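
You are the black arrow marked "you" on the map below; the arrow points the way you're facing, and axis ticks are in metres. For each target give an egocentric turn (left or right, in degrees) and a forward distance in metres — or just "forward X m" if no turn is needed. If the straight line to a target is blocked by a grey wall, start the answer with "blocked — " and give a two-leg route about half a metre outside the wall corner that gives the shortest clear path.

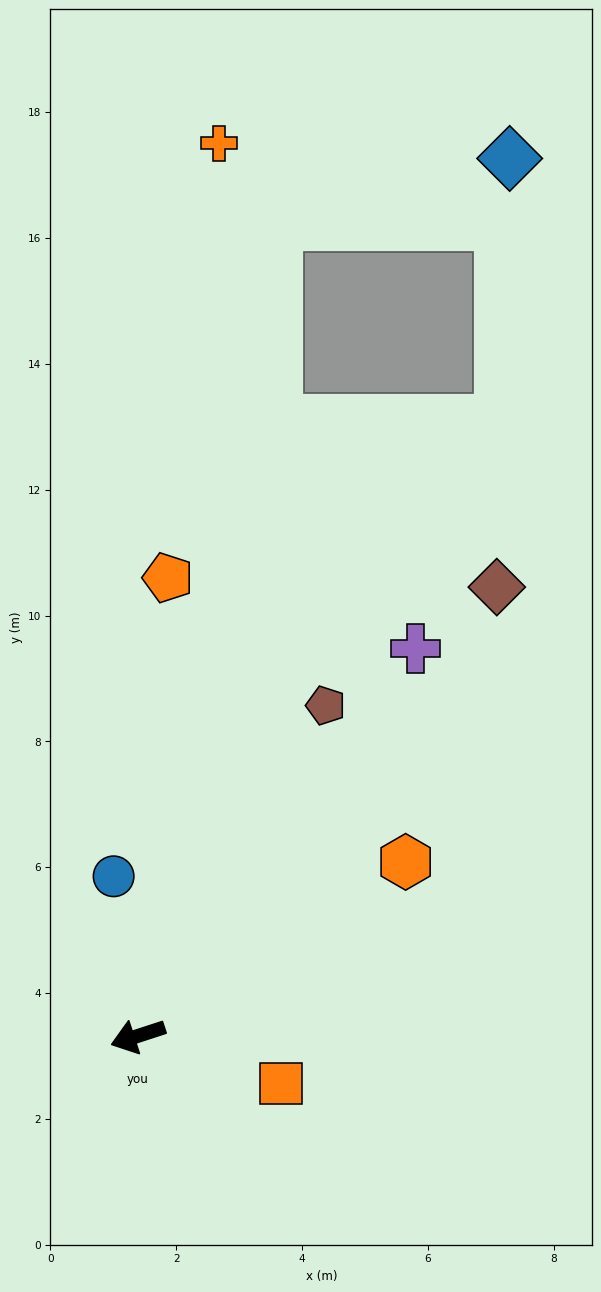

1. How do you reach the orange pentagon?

turn right 112°, forward 7.3 m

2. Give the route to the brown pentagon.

turn right 138°, forward 6.0 m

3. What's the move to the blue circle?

turn right 99°, forward 2.6 m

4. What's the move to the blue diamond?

blocked — turn right 118°, forward 13.1 m, then turn right 65°, forward 3.9 m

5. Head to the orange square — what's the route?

turn left 143°, forward 2.4 m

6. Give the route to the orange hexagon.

turn right 165°, forward 5.1 m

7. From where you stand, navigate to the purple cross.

turn right 144°, forward 7.6 m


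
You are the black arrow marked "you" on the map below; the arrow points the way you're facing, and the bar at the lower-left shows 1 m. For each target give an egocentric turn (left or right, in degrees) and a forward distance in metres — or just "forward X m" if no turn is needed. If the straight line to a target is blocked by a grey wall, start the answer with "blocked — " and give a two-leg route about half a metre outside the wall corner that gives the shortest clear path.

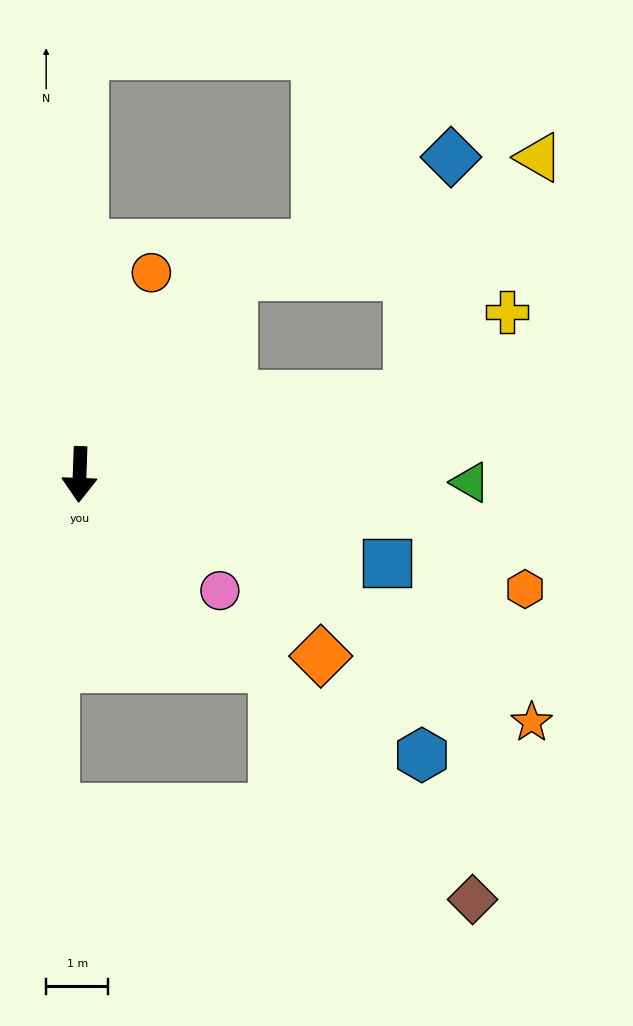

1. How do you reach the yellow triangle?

blocked — turn left 105°, forward 5.5 m, then turn left 49°, forward 4.4 m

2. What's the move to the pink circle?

turn left 52°, forward 2.9 m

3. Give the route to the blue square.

turn left 76°, forward 5.1 m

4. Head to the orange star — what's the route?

turn left 63°, forward 8.3 m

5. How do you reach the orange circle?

turn left 162°, forward 3.4 m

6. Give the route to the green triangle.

turn left 91°, forward 6.3 m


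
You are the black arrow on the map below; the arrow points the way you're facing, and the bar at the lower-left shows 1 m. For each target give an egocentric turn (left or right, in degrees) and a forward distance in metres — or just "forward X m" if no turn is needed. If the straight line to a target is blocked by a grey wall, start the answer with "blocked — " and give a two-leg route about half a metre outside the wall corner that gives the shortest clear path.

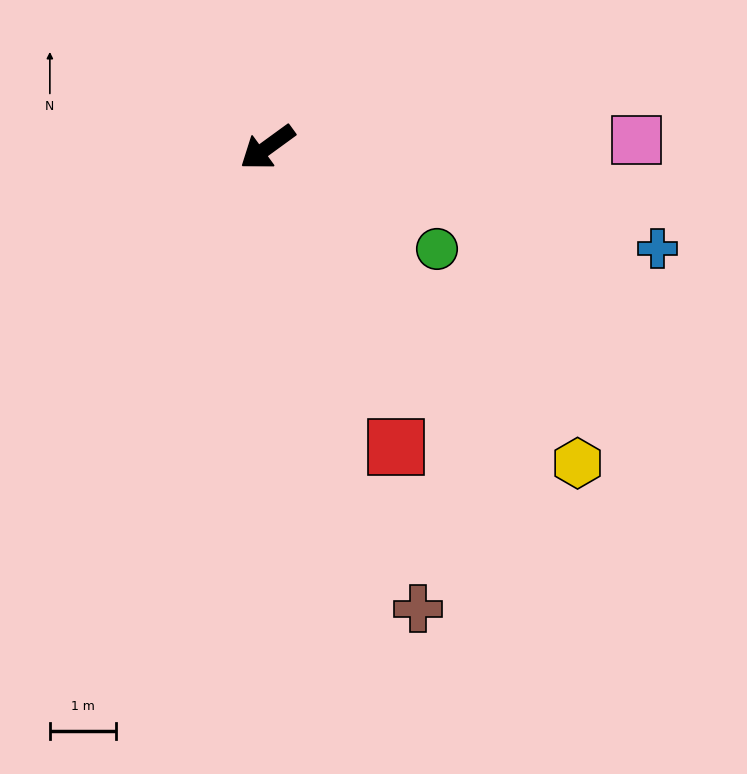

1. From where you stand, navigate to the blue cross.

turn left 129°, forward 6.1 m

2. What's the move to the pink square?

turn left 145°, forward 5.5 m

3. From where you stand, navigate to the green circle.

turn left 113°, forward 3.0 m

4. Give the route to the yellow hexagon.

turn left 98°, forward 6.7 m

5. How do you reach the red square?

turn left 77°, forward 4.9 m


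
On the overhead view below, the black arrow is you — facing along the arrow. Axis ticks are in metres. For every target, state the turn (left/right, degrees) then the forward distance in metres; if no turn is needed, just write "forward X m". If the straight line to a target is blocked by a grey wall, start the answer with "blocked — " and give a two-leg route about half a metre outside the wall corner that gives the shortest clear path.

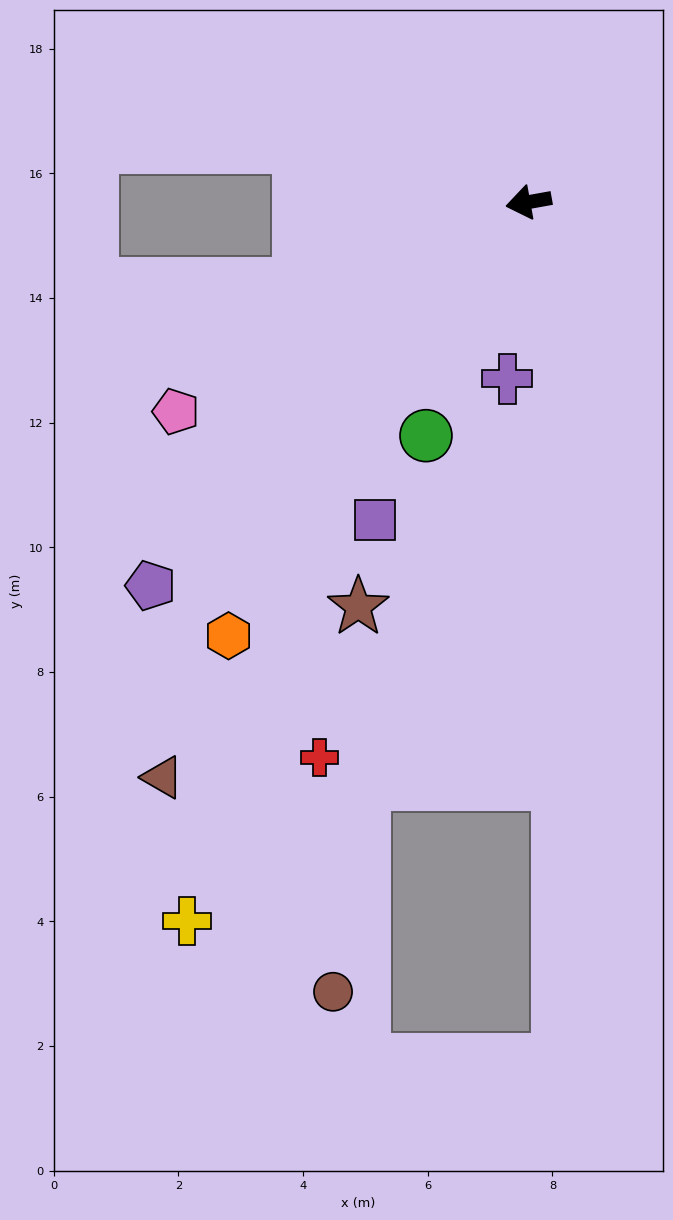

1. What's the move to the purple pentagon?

turn left 35°, forward 8.6 m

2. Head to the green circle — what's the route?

turn left 56°, forward 4.1 m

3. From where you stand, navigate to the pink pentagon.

turn left 21°, forward 6.6 m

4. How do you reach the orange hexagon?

turn left 45°, forward 8.5 m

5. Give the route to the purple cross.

turn left 73°, forward 2.9 m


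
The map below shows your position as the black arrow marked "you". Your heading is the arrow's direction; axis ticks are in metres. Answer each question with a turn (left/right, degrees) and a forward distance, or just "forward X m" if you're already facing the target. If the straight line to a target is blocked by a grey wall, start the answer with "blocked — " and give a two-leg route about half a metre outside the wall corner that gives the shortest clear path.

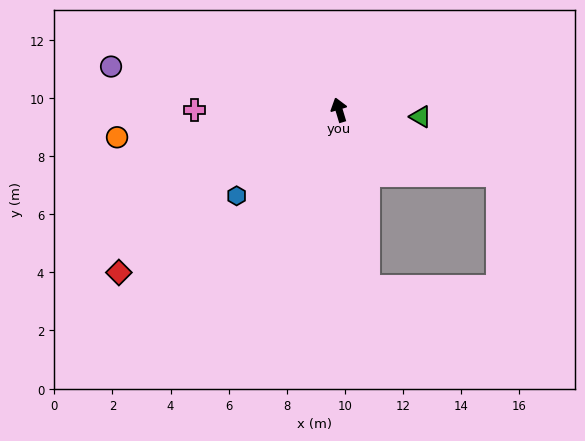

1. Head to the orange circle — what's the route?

turn left 80°, forward 7.7 m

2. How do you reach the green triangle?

turn right 111°, forward 2.8 m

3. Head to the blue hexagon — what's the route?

turn left 113°, forward 4.6 m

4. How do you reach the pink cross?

turn left 73°, forward 5.0 m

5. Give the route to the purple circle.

turn left 63°, forward 8.0 m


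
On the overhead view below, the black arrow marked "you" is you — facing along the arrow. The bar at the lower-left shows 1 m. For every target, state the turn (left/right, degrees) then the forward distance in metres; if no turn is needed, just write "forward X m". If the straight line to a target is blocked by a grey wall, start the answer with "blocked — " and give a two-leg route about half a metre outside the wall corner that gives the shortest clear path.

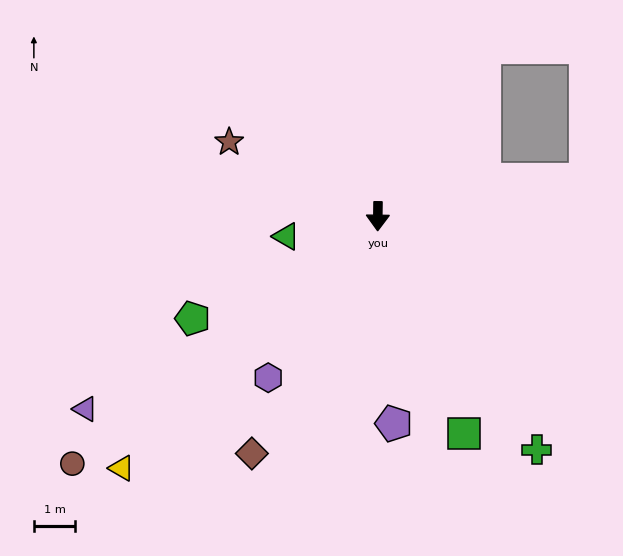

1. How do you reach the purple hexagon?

turn right 33°, forward 4.7 m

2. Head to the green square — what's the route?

turn left 22°, forward 5.7 m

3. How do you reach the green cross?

turn left 35°, forward 6.9 m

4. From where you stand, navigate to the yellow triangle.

turn right 45°, forward 8.7 m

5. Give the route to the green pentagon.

turn right 60°, forward 5.1 m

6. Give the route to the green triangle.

turn right 77°, forward 2.3 m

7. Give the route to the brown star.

turn right 116°, forward 4.0 m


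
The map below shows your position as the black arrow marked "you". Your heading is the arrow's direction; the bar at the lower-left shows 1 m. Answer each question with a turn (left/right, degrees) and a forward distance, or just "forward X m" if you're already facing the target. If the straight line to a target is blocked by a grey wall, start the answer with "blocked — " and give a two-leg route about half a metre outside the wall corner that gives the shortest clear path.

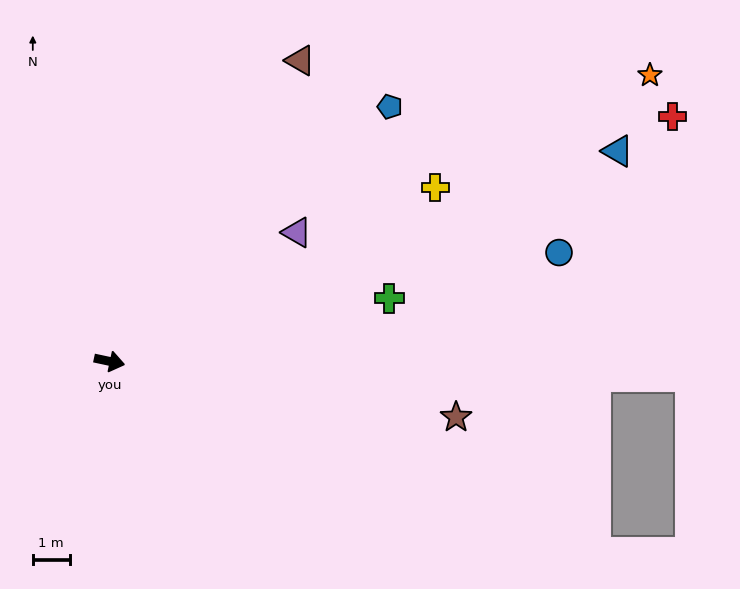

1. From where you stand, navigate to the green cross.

turn left 25°, forward 7.7 m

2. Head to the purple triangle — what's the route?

turn left 47°, forward 6.1 m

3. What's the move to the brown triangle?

turn left 70°, forward 9.6 m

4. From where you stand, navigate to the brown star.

turn left 3°, forward 9.5 m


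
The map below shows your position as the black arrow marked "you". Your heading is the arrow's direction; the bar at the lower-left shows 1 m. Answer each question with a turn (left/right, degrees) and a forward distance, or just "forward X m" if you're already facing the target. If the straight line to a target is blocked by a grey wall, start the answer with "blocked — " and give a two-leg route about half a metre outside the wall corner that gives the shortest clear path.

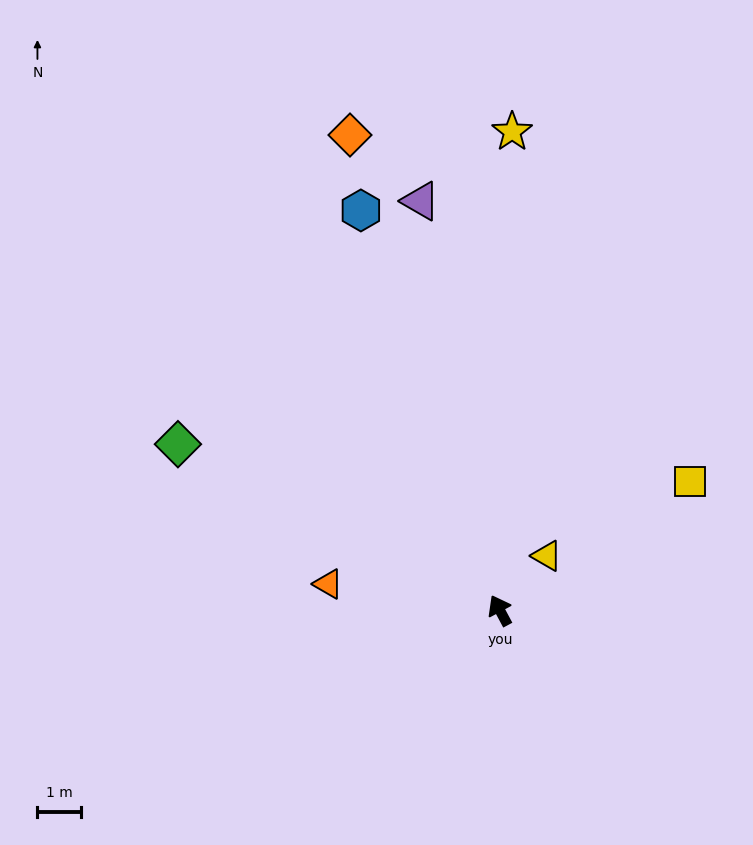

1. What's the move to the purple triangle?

turn right 17°, forward 9.5 m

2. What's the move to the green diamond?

turn left 35°, forward 8.3 m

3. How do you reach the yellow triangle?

turn right 69°, forward 1.6 m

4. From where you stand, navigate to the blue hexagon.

turn right 9°, forward 9.7 m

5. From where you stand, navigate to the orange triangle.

turn left 53°, forward 4.0 m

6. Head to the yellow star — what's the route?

turn right 30°, forward 10.9 m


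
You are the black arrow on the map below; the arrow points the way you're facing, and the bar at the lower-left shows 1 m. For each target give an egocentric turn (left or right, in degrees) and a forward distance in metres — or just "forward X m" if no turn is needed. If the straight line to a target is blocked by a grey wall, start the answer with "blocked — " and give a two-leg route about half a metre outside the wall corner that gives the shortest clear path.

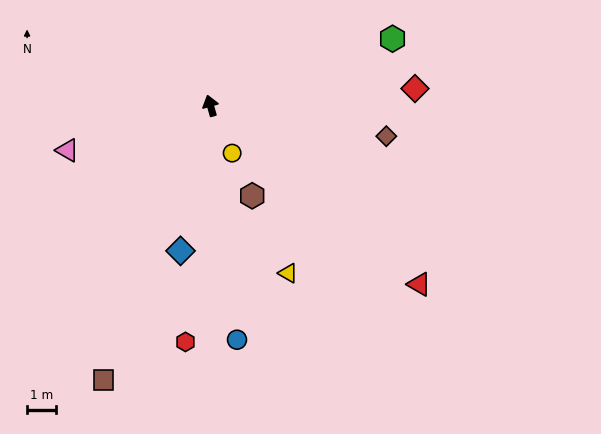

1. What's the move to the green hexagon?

turn right 86°, forward 6.7 m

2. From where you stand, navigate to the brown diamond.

turn right 116°, forward 6.1 m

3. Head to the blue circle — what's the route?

turn left 171°, forward 8.1 m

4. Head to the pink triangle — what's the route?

turn left 91°, forward 5.1 m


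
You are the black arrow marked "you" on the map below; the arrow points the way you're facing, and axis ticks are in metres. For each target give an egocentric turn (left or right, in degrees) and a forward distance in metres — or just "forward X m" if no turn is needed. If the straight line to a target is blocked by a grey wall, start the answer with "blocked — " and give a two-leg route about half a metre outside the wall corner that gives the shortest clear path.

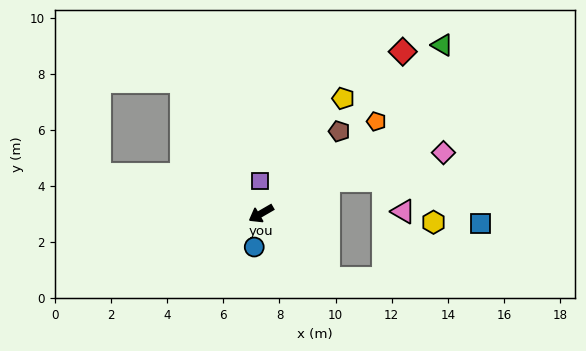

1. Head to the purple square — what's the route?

turn right 118°, forward 1.2 m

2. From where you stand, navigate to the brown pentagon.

turn right 164°, forward 4.0 m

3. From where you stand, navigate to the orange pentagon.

turn right 171°, forward 5.3 m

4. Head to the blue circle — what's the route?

turn left 48°, forward 1.2 m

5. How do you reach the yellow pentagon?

turn right 156°, forward 5.0 m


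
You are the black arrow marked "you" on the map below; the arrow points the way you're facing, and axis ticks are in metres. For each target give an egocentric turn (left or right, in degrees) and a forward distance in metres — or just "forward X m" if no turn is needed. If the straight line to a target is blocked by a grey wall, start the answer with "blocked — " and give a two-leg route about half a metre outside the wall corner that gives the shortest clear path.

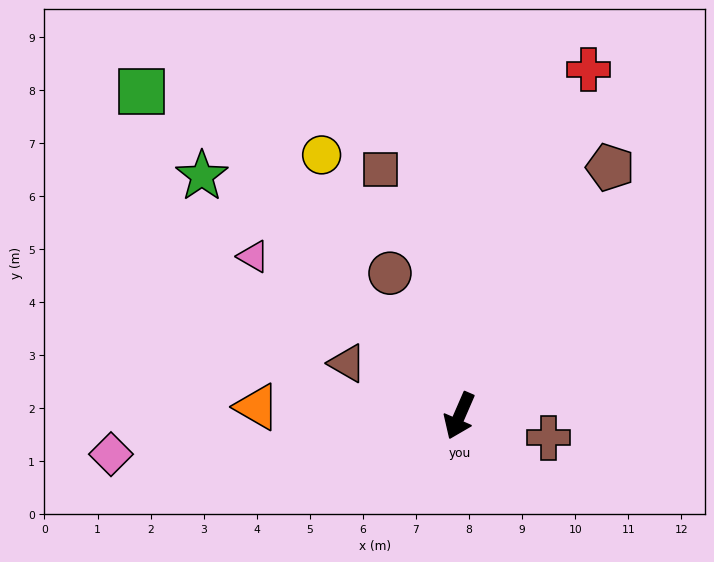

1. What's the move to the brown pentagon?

turn left 172°, forward 5.5 m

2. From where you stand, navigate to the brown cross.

turn left 100°, forward 1.7 m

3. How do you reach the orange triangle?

turn right 69°, forward 3.8 m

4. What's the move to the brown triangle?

turn right 92°, forward 2.3 m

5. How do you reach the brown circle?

turn right 131°, forward 3.0 m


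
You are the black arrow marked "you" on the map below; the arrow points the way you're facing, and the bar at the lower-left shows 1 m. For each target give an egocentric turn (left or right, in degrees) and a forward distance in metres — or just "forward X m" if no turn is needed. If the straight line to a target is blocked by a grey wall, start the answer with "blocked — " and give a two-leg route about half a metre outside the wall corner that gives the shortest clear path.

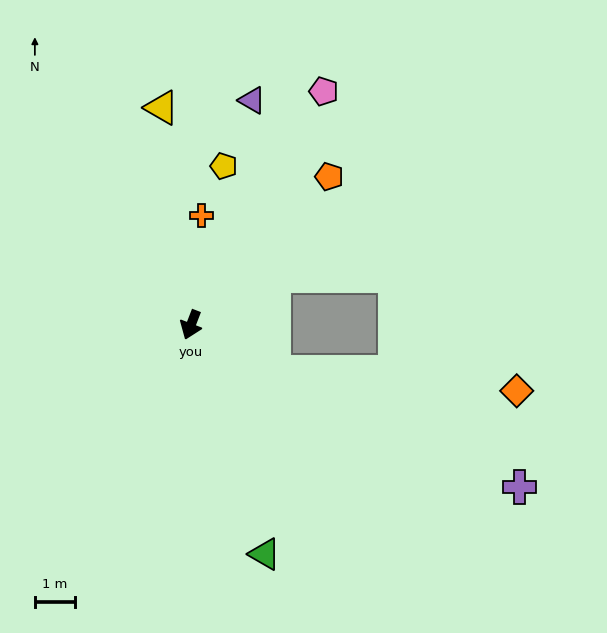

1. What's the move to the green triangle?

turn left 39°, forward 5.9 m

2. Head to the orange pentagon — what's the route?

turn left 158°, forward 5.0 m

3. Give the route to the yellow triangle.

turn right 151°, forward 5.4 m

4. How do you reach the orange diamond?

blocked — turn left 81°, forward 2.3 m, then turn left 26°, forward 6.0 m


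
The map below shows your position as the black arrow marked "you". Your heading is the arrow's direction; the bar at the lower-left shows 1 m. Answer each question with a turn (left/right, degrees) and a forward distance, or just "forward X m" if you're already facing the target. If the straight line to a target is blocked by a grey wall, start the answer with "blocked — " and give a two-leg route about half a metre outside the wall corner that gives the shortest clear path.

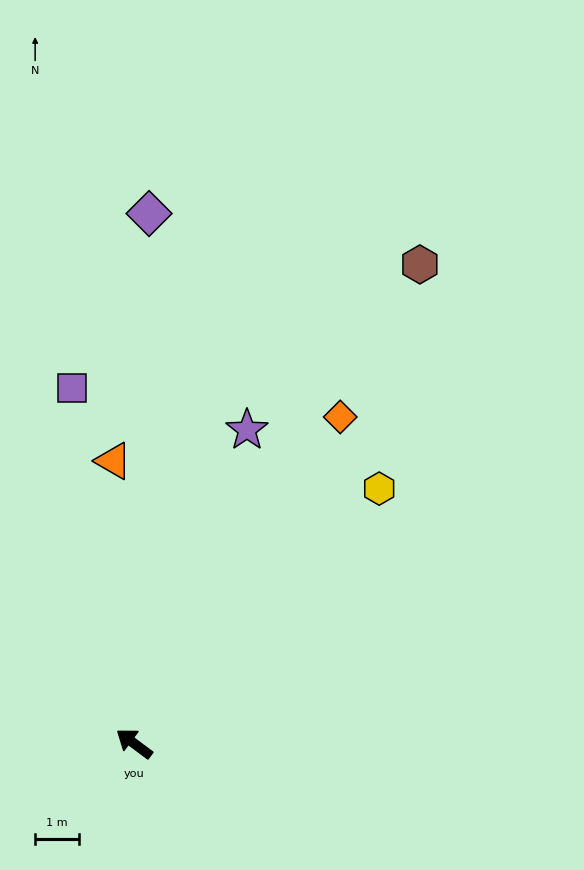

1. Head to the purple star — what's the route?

turn right 73°, forward 7.7 m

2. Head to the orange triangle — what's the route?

turn right 49°, forward 6.5 m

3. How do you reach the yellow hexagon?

turn right 97°, forward 8.1 m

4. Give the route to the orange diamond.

turn right 86°, forward 8.9 m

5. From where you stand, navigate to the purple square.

turn right 43°, forward 8.3 m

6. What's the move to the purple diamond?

turn right 55°, forward 12.2 m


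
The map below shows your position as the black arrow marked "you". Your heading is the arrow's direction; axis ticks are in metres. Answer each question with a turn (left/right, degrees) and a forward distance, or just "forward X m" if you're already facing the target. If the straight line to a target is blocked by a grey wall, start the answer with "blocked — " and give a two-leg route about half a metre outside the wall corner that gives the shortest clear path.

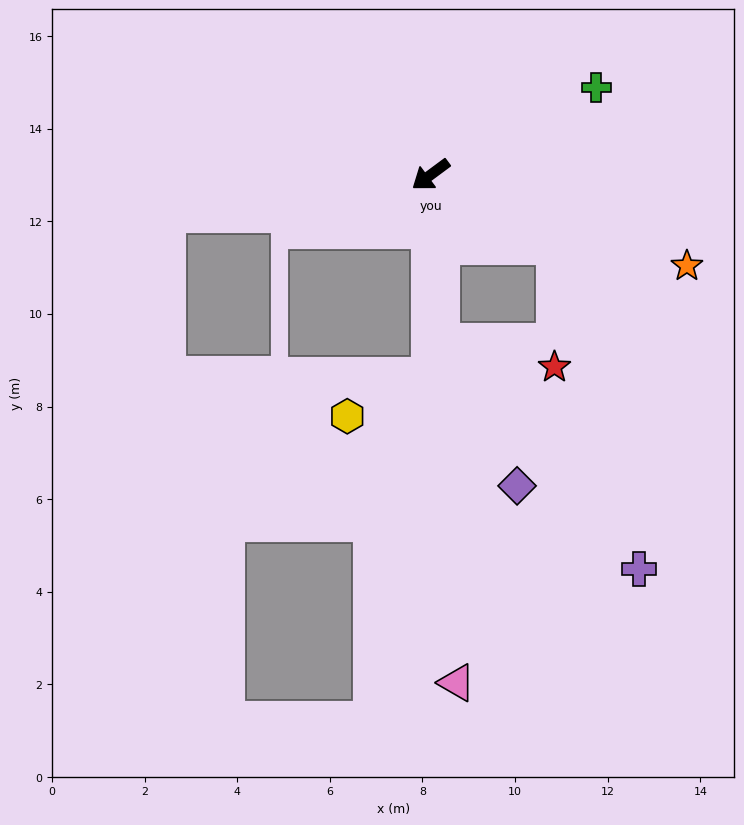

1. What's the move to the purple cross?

blocked — turn left 57°, forward 3.6 m, then turn left 38°, forward 6.5 m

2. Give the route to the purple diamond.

blocked — turn left 57°, forward 3.6 m, then turn left 25°, forward 3.5 m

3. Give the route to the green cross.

turn left 171°, forward 4.0 m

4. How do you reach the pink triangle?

turn left 56°, forward 11.0 m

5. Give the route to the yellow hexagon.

blocked — turn left 53°, forward 4.4 m, then turn right 65°, forward 2.0 m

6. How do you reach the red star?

blocked — turn left 114°, forward 3.1 m, then turn right 61°, forward 2.6 m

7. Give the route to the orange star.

turn left 124°, forward 5.9 m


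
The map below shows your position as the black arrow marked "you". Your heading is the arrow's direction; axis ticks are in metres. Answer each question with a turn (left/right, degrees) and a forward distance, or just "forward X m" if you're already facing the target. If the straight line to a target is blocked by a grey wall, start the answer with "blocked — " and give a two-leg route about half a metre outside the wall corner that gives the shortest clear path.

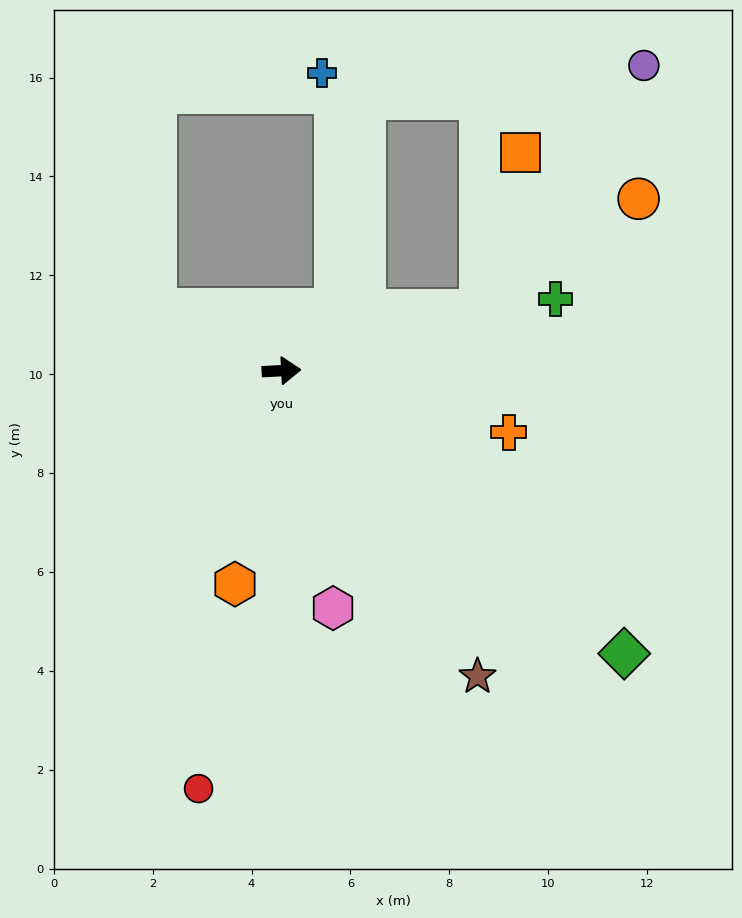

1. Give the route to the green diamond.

turn right 42°, forward 9.0 m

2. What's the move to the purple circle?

blocked — turn left 14°, forward 4.2 m, then turn left 39°, forward 5.9 m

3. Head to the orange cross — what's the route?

turn right 18°, forward 4.8 m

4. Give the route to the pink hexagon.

turn right 81°, forward 4.9 m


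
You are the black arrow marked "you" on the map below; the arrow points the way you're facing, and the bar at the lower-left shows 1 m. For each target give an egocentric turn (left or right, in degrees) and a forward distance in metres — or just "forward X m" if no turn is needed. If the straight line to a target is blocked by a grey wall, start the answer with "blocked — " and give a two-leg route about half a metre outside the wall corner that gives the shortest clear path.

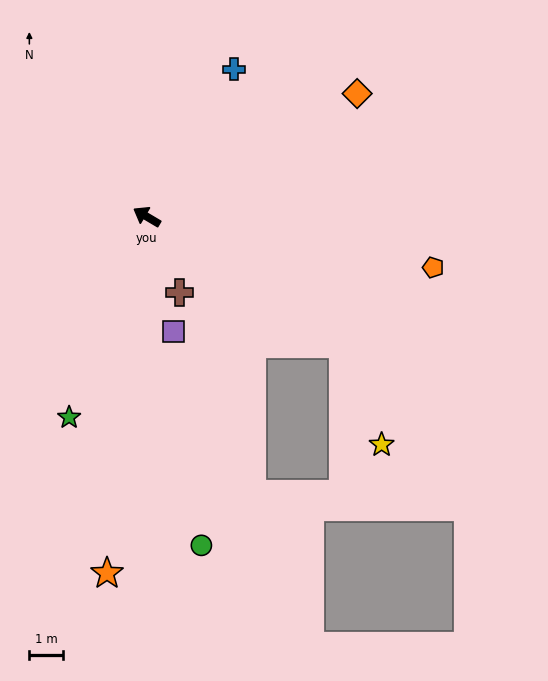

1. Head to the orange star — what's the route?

turn left 114°, forward 10.8 m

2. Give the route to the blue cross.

turn right 90°, forward 5.2 m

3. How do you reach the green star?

turn left 100°, forward 6.5 m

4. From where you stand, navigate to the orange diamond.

turn right 119°, forward 7.3 m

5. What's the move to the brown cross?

turn left 144°, forward 2.5 m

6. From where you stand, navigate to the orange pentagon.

turn right 159°, forward 8.7 m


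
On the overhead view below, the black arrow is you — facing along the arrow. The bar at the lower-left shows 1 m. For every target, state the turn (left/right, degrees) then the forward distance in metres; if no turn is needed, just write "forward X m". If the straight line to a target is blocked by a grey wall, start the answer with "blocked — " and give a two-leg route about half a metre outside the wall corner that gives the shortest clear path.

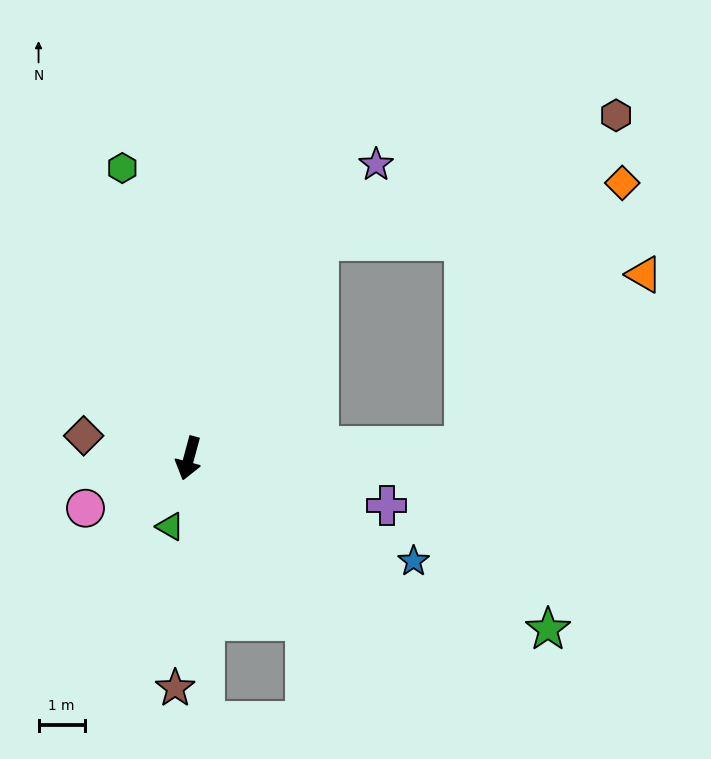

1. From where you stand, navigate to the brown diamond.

turn right 87°, forward 2.3 m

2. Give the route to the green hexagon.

turn right 152°, forward 6.5 m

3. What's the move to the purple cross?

turn left 92°, forward 4.4 m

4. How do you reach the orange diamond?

blocked — turn left 164°, forward 5.5 m, then turn right 48°, forward 6.7 m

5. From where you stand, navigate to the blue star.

turn left 81°, forward 5.4 m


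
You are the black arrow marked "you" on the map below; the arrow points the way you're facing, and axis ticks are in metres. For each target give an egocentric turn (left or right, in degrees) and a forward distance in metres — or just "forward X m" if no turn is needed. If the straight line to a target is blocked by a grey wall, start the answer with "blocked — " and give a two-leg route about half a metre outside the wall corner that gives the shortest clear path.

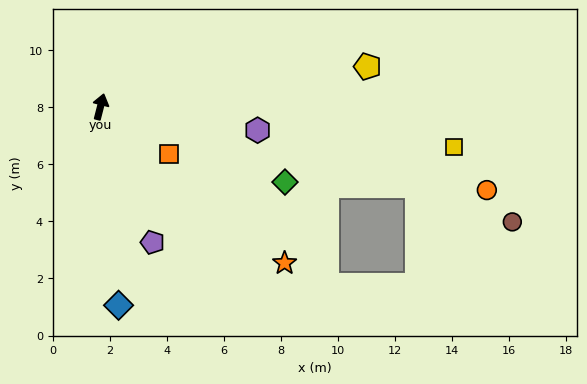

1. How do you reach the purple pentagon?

turn right 145°, forward 5.1 m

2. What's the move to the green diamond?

turn right 98°, forward 7.0 m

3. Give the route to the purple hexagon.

turn right 84°, forward 5.6 m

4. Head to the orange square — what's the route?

turn right 110°, forward 2.9 m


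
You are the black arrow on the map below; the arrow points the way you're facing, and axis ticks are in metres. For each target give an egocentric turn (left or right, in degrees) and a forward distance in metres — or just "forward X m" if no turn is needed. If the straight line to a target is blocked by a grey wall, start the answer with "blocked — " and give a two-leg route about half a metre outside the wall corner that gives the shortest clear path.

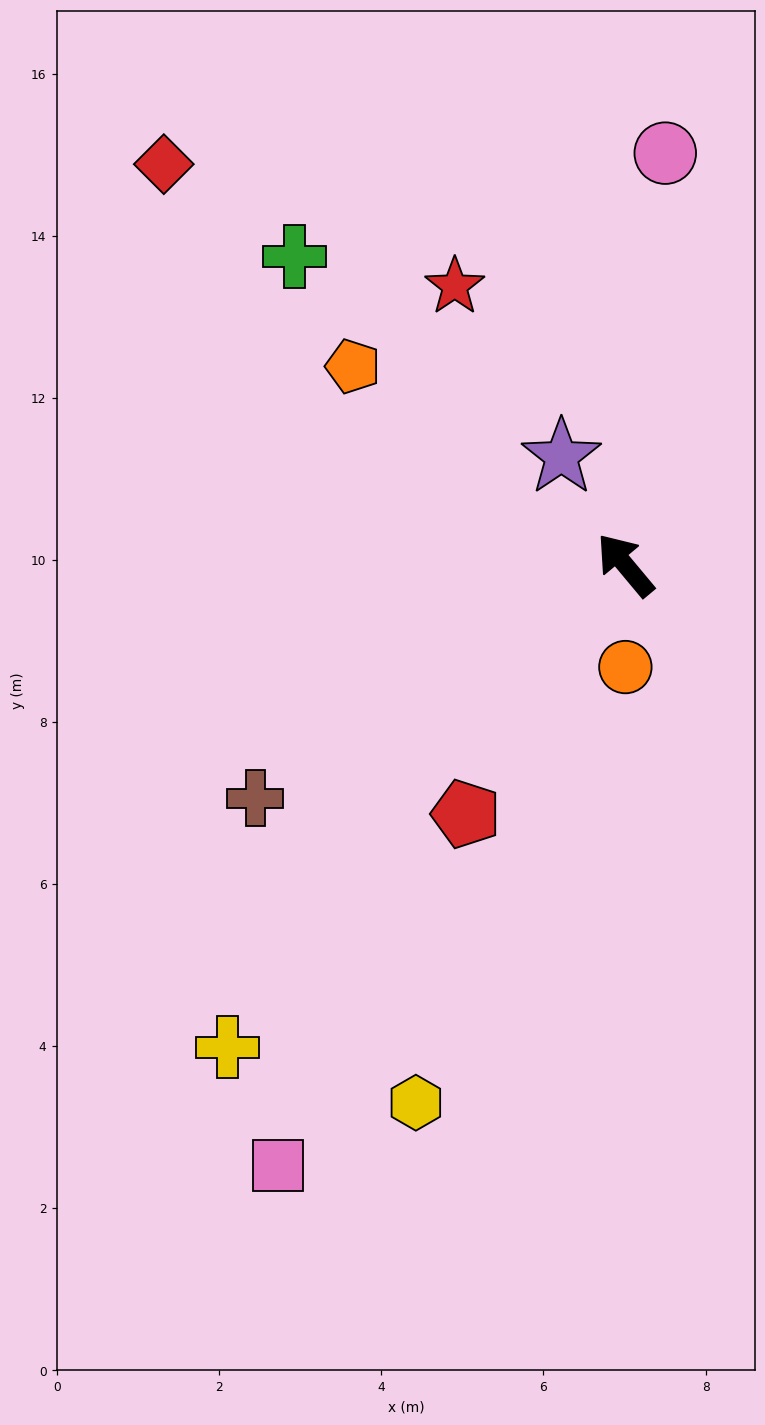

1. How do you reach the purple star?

turn right 9°, forward 1.6 m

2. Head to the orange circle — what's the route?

turn left 140°, forward 1.3 m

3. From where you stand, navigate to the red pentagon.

turn left 108°, forward 3.6 m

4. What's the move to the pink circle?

turn right 45°, forward 5.1 m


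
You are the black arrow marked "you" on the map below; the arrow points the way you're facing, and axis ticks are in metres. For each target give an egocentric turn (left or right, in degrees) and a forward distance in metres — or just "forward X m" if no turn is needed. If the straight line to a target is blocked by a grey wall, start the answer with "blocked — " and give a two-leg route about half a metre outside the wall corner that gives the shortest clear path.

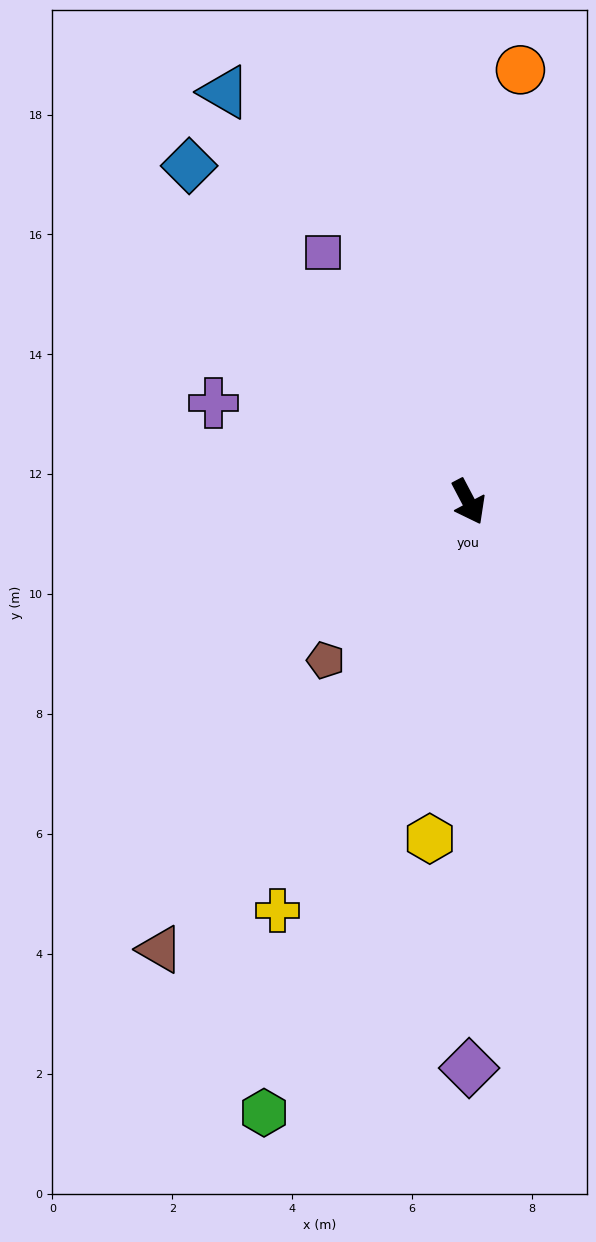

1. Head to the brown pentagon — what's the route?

turn right 70°, forward 3.6 m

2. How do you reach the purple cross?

turn right 139°, forward 4.6 m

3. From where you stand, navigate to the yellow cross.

turn right 53°, forward 7.5 m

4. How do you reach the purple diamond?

turn right 28°, forward 9.4 m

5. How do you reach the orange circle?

turn left 145°, forward 7.3 m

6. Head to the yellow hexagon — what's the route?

turn right 34°, forward 5.7 m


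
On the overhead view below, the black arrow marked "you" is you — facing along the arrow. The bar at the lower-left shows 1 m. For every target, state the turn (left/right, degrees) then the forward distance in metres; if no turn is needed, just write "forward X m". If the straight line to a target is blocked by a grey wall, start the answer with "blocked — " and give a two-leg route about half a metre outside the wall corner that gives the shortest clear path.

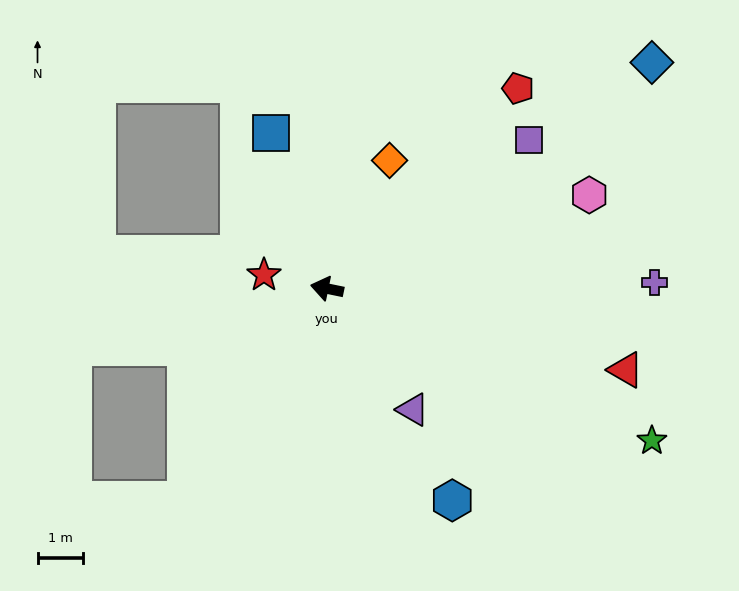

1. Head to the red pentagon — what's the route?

turn right 122°, forward 6.1 m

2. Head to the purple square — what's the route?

turn right 132°, forward 5.5 m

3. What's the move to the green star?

turn left 167°, forward 7.9 m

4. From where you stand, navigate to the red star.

forward 1.4 m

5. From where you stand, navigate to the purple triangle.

turn left 137°, forward 3.3 m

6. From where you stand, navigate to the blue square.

turn right 58°, forward 3.6 m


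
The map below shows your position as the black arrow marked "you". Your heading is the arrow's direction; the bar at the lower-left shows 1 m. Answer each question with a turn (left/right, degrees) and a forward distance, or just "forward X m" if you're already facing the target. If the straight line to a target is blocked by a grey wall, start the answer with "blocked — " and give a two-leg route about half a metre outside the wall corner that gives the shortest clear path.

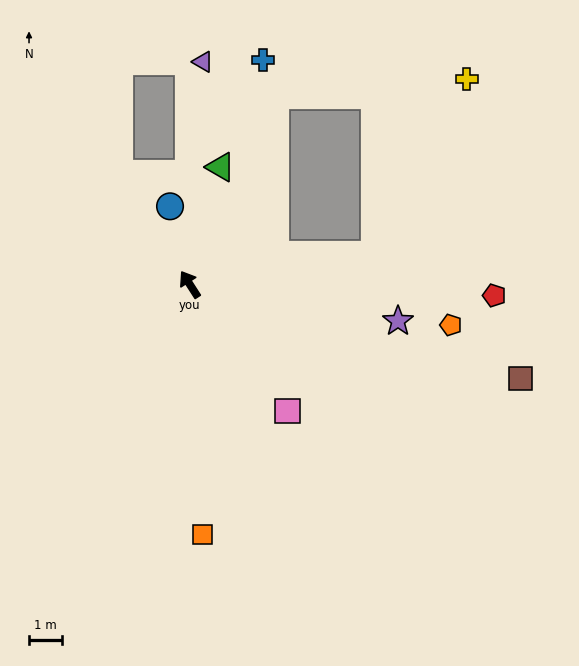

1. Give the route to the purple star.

turn right 133°, forward 6.5 m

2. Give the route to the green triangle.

turn right 47°, forward 3.7 m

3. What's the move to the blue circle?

turn right 18°, forward 2.5 m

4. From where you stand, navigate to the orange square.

turn left 150°, forward 7.7 m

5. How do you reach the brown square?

turn right 139°, forward 10.5 m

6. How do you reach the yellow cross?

blocked — turn right 114°, forward 5.7 m, then turn left 54°, forward 6.1 m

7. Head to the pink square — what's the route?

turn right 175°, forward 4.9 m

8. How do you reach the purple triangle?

turn right 36°, forward 6.8 m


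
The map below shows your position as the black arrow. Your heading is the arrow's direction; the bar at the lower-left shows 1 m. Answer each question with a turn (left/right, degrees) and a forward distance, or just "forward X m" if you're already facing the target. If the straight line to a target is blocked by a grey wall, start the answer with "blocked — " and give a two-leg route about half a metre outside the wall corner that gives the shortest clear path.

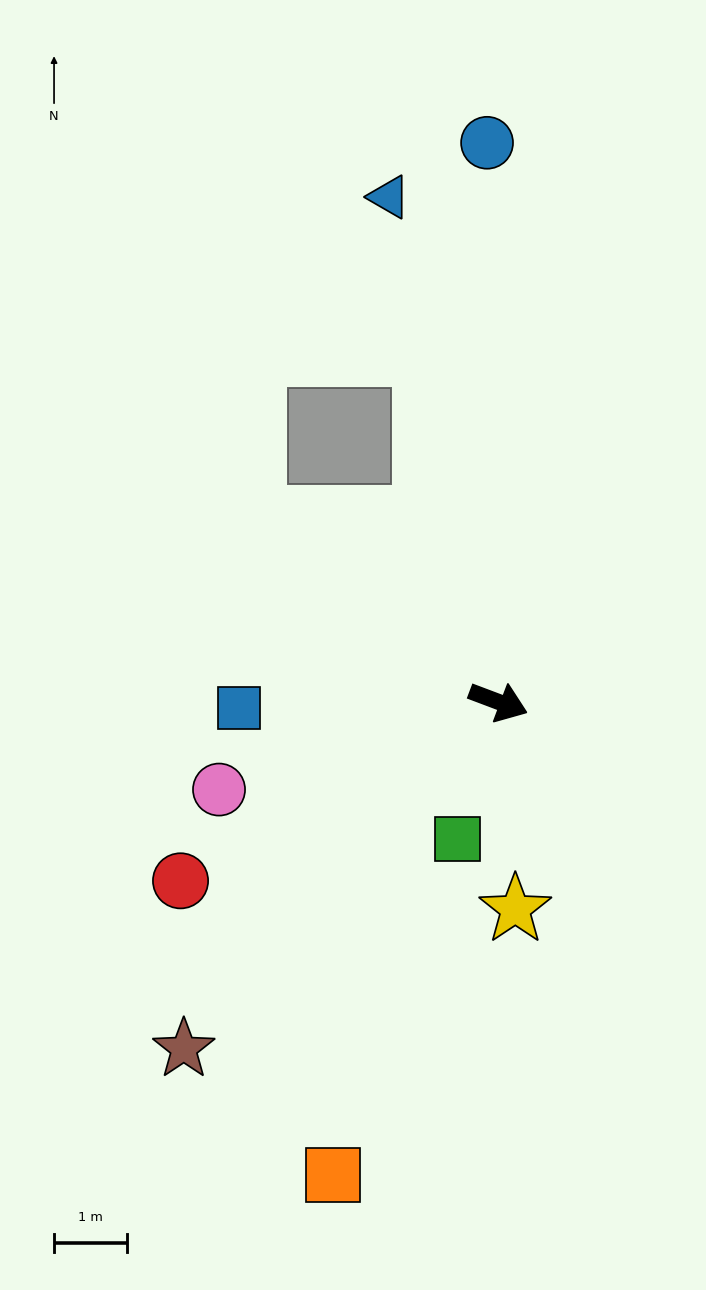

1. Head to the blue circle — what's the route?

turn left 112°, forward 7.7 m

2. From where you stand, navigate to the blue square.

turn right 158°, forward 3.6 m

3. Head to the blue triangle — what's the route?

turn left 123°, forward 7.1 m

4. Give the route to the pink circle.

turn right 142°, forward 4.0 m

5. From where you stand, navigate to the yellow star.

turn right 65°, forward 2.9 m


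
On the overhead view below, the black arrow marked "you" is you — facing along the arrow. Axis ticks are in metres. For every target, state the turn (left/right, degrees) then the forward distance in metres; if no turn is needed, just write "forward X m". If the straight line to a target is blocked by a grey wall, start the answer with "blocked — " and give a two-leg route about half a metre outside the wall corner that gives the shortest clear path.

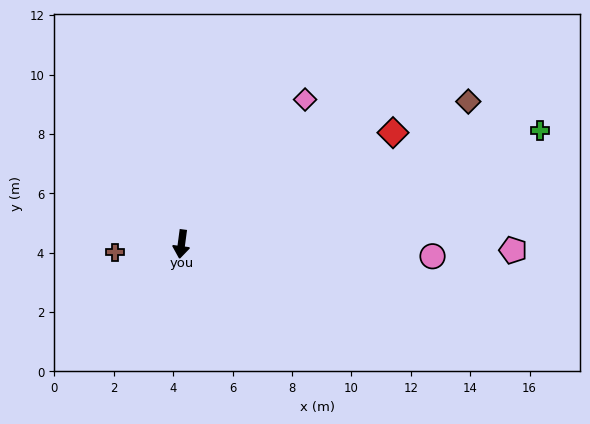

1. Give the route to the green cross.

turn left 115°, forward 12.7 m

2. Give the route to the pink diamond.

turn left 147°, forward 6.4 m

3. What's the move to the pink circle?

turn left 95°, forward 8.5 m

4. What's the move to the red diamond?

turn left 125°, forward 8.1 m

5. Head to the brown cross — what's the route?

turn right 75°, forward 2.3 m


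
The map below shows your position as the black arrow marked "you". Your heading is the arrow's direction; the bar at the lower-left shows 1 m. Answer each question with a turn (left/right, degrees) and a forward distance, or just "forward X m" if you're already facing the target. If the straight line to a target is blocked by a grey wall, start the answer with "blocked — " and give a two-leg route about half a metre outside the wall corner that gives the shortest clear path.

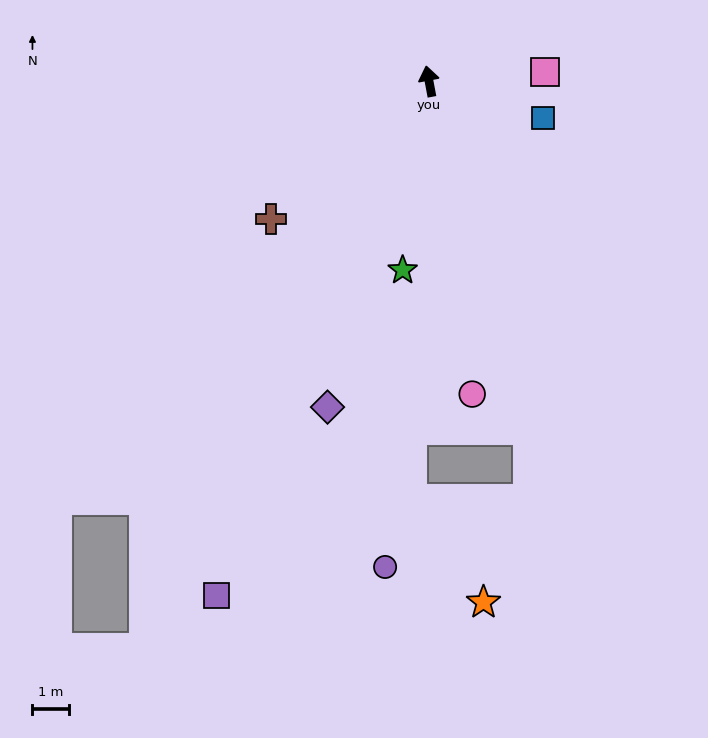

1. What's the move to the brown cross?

turn left 120°, forward 5.7 m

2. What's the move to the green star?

turn left 161°, forward 5.2 m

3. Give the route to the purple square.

turn left 147°, forward 15.2 m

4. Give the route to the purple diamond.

turn left 152°, forward 9.3 m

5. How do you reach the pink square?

turn right 96°, forward 3.2 m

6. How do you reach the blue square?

turn right 119°, forward 3.3 m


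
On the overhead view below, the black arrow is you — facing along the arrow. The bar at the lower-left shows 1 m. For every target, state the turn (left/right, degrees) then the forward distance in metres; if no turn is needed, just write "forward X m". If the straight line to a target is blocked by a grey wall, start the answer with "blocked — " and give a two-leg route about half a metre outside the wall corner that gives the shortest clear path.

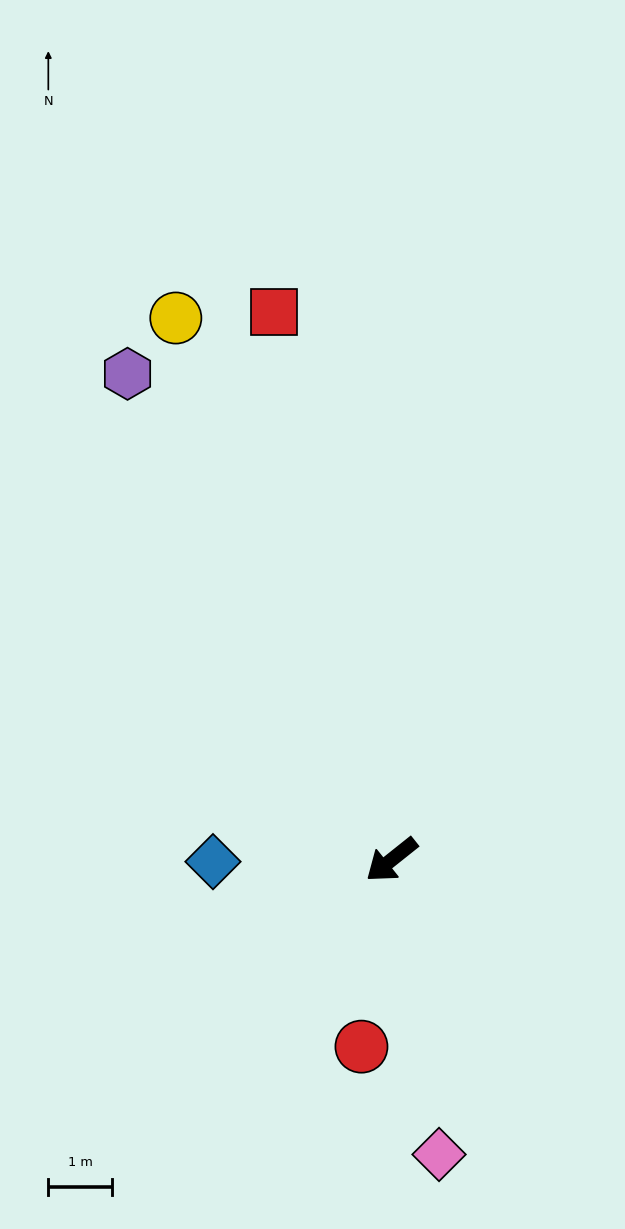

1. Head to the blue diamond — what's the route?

turn right 38°, forward 2.8 m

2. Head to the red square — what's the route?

turn right 116°, forward 8.8 m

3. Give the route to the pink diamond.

turn left 61°, forward 4.7 m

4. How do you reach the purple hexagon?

turn right 100°, forward 8.7 m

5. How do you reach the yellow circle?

turn right 107°, forward 9.2 m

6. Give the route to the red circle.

turn left 42°, forward 3.0 m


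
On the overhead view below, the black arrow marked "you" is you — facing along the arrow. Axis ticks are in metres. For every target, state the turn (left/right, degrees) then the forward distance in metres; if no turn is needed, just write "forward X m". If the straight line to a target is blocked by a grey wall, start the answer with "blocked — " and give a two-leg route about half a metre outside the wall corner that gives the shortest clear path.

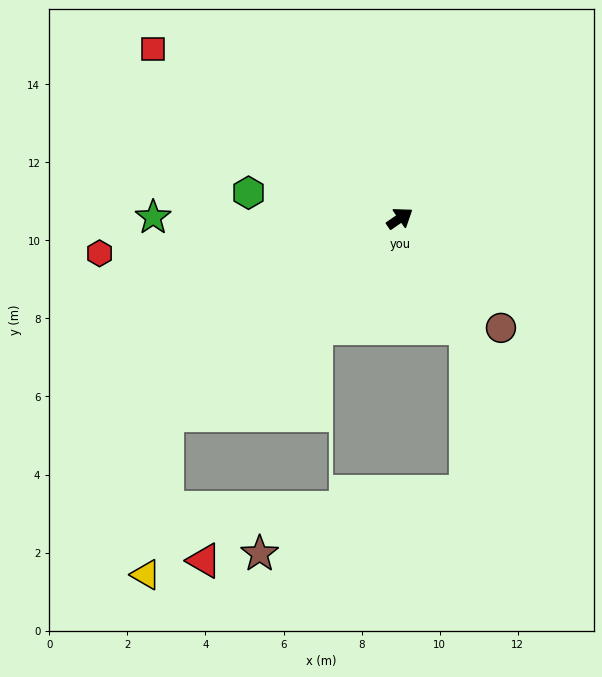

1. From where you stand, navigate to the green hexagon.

turn left 136°, forward 3.9 m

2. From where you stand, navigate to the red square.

turn left 111°, forward 7.7 m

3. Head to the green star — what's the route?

turn left 145°, forward 6.3 m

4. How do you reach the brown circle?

turn right 82°, forward 3.8 m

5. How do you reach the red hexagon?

turn left 152°, forward 7.7 m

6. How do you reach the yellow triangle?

blocked — turn right 174°, forward 7.8 m, then turn left 41°, forward 4.1 m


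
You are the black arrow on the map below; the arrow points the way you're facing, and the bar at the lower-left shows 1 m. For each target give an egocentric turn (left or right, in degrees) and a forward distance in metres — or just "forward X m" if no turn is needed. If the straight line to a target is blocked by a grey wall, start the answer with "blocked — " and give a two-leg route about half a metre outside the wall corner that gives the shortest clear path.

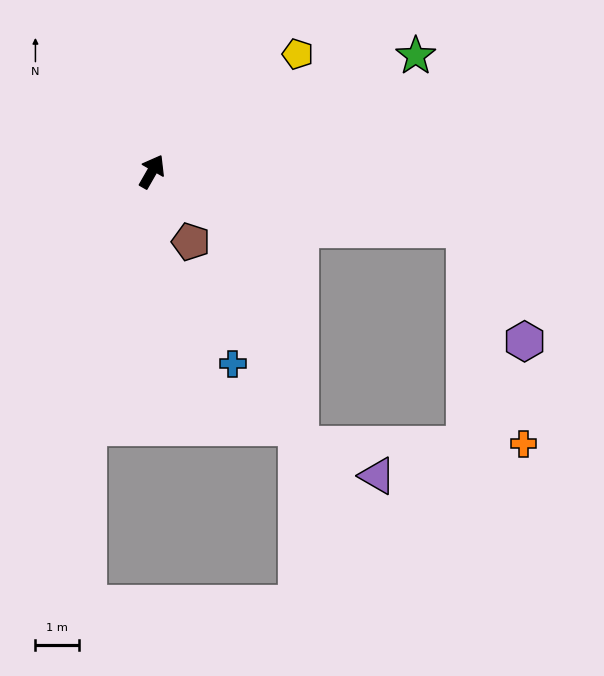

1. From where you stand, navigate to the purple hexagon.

blocked — turn right 71°, forward 7.3 m, then turn right 51°, forward 2.9 m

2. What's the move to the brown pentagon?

turn right 121°, forward 1.8 m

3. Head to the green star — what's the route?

turn right 37°, forward 6.6 m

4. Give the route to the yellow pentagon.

turn right 21°, forward 4.3 m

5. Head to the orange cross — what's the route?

blocked — turn right 71°, forward 7.3 m, then turn right 64°, forward 5.1 m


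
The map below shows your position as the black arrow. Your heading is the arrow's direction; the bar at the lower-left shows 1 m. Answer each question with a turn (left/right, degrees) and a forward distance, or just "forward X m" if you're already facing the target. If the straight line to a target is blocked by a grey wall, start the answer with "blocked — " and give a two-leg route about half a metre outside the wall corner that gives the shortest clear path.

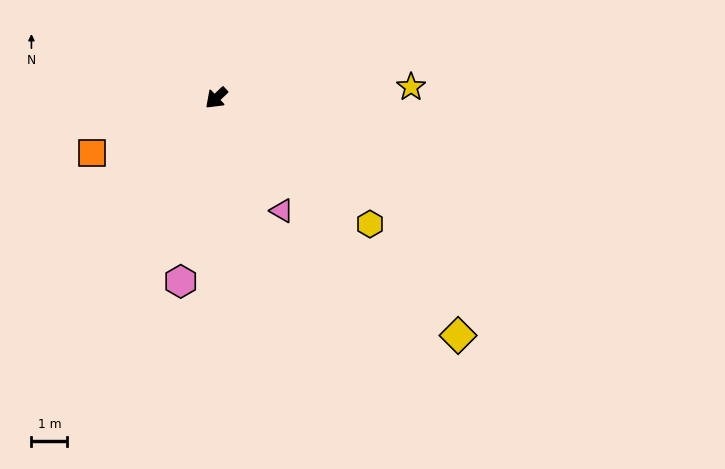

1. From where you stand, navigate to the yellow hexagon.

turn left 97°, forward 5.5 m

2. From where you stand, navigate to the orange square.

turn right 20°, forward 3.8 m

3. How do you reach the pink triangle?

turn left 77°, forward 3.6 m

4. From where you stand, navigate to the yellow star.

turn left 140°, forward 5.4 m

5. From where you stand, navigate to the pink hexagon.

turn left 36°, forward 5.2 m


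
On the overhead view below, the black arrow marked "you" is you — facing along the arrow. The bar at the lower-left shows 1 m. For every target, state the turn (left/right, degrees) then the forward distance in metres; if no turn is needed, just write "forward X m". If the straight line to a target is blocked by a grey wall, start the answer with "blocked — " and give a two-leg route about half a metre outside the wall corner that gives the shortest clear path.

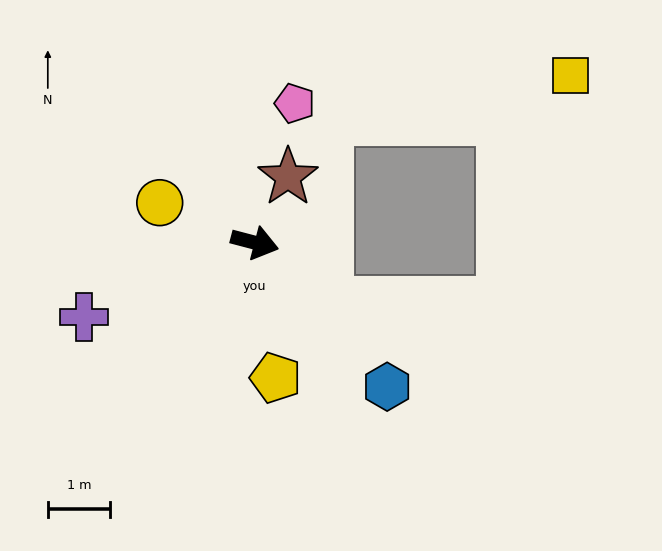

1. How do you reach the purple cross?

turn right 142°, forward 3.0 m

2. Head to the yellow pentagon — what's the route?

turn right 67°, forward 2.2 m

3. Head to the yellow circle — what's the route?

turn left 172°, forward 1.6 m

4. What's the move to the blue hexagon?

turn right 33°, forward 3.1 m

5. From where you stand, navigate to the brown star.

turn left 78°, forward 1.2 m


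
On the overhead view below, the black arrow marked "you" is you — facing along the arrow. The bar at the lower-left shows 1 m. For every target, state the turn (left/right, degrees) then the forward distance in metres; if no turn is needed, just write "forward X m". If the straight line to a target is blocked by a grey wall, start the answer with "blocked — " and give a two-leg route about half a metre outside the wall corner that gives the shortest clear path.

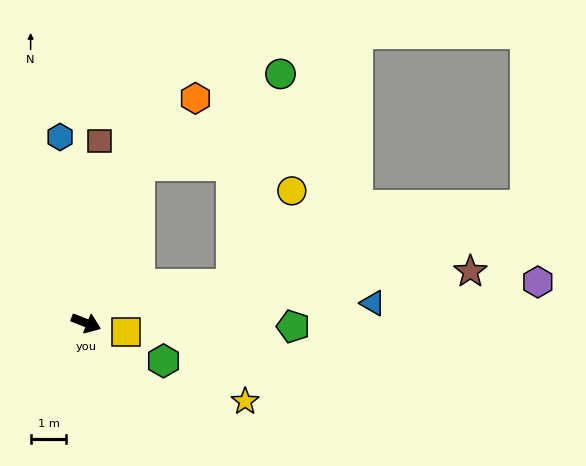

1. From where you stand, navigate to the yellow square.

turn left 9°, forward 1.1 m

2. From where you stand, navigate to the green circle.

blocked — turn left 93°, forward 4.6 m, then turn right 38°, forward 4.7 m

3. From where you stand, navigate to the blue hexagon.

turn left 120°, forward 5.2 m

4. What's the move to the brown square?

turn left 107°, forward 5.1 m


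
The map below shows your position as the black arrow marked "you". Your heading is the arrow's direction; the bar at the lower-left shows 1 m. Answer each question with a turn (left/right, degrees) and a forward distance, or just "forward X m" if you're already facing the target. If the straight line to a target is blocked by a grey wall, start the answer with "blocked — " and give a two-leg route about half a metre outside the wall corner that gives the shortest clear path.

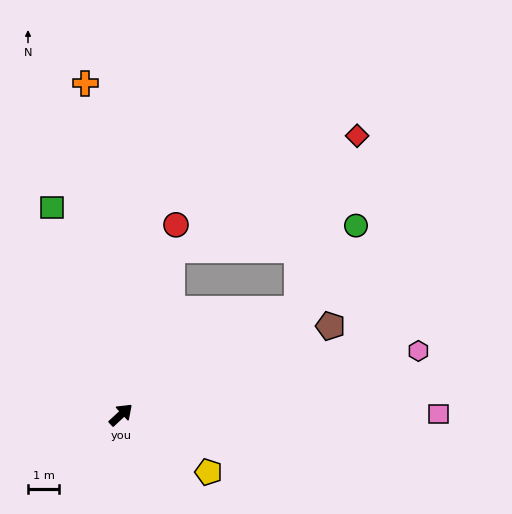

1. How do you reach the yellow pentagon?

turn right 76°, forward 3.3 m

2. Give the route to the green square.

turn left 66°, forward 6.9 m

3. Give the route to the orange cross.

turn left 53°, forward 10.6 m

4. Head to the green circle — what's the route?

blocked — turn right 12°, forward 6.5 m, then turn left 24°, forward 3.3 m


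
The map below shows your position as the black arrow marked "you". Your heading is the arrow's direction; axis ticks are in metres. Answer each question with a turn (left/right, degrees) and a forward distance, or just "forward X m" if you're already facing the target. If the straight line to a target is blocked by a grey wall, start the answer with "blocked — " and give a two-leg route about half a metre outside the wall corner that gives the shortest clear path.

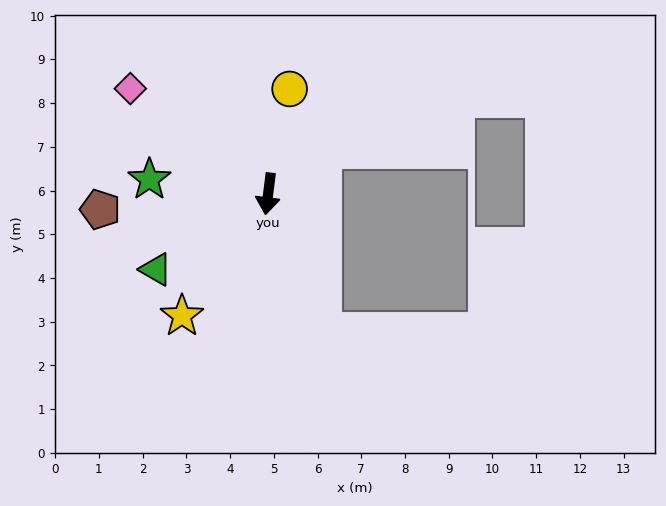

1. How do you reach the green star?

turn right 90°, forward 2.7 m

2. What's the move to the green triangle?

turn right 49°, forward 3.1 m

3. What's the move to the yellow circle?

turn left 176°, forward 2.4 m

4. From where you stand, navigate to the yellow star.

turn right 28°, forward 3.4 m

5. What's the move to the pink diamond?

turn right 120°, forward 4.0 m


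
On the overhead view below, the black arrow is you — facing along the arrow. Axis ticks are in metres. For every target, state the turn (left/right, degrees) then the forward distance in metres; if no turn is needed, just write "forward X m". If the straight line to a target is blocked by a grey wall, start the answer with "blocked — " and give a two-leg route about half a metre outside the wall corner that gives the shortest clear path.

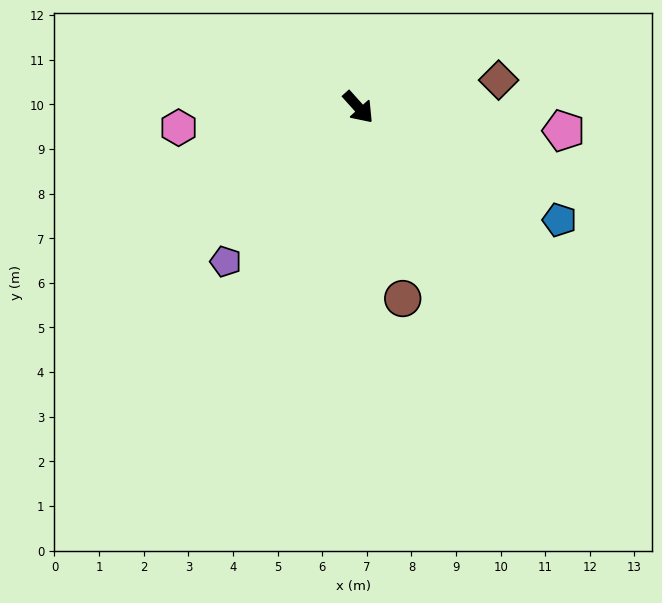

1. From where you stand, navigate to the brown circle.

turn right 29°, forward 4.4 m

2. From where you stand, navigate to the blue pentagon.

turn left 19°, forward 5.2 m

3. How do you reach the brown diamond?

turn left 59°, forward 3.2 m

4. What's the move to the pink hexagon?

turn right 125°, forward 4.1 m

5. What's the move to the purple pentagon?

turn right 83°, forward 4.6 m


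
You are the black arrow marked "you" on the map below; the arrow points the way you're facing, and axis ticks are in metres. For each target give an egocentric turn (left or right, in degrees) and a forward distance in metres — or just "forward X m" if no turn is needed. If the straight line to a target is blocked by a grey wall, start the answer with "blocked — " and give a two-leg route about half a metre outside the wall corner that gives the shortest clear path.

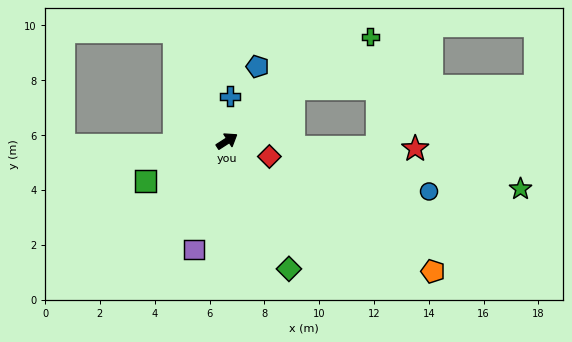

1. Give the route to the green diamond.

turn right 97°, forward 5.2 m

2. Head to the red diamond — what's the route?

turn right 53°, forward 1.6 m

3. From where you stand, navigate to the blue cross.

turn left 53°, forward 1.6 m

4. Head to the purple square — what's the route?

turn right 140°, forward 4.1 m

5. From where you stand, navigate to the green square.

turn left 173°, forward 3.3 m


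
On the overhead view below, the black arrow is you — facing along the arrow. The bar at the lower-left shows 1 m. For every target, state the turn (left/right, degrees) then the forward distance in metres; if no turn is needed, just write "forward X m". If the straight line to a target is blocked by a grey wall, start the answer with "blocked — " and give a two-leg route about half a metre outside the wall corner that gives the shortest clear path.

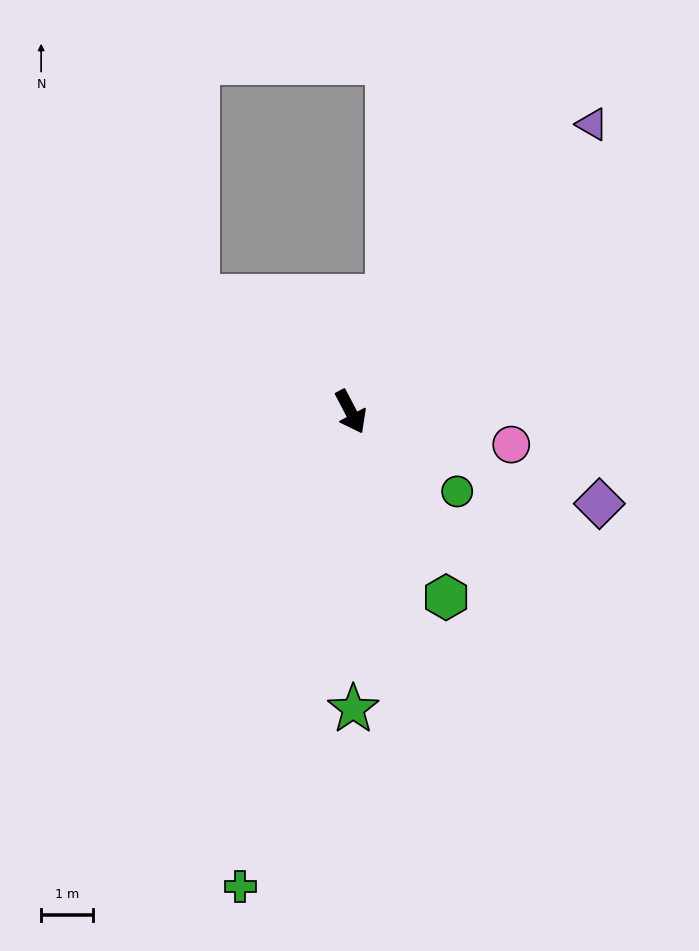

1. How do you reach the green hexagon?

forward 4.0 m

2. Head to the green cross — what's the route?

turn right 41°, forward 9.4 m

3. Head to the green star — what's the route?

turn right 27°, forward 5.8 m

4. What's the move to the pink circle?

turn left 51°, forward 3.2 m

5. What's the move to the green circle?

turn left 26°, forward 2.6 m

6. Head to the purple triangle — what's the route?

turn left 112°, forward 7.3 m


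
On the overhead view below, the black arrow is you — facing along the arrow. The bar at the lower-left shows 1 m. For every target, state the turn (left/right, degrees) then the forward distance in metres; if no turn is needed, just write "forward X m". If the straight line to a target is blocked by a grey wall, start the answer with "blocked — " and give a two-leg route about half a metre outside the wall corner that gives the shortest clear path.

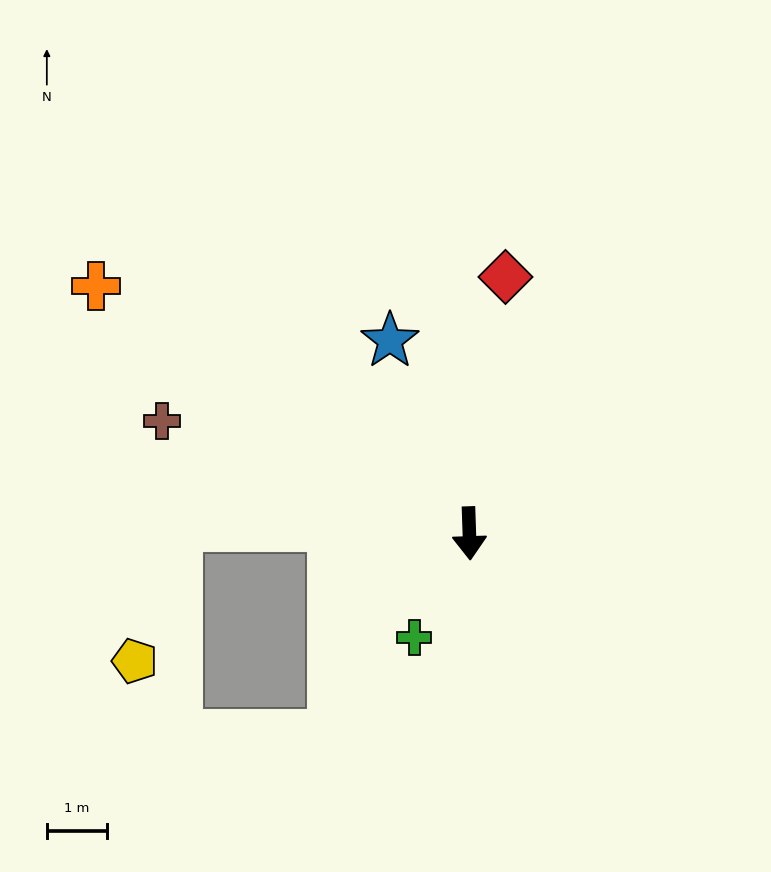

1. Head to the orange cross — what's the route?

turn right 125°, forward 7.4 m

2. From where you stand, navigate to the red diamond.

turn left 170°, forward 4.3 m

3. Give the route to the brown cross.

turn right 112°, forward 5.4 m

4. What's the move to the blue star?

turn right 160°, forward 3.4 m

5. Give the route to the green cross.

turn right 30°, forward 1.9 m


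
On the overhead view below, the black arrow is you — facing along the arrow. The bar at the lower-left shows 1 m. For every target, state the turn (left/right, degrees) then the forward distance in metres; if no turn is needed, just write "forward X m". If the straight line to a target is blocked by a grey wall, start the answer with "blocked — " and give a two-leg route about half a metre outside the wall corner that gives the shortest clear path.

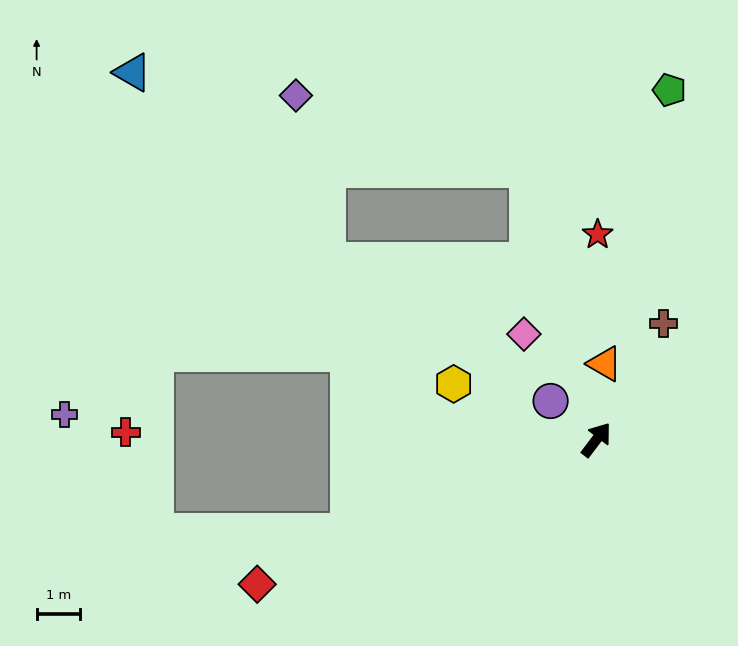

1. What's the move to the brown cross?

turn left 7°, forward 3.1 m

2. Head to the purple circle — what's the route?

turn left 87°, forward 1.4 m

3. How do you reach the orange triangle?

turn left 31°, forward 1.7 m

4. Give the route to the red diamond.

turn left 150°, forward 8.4 m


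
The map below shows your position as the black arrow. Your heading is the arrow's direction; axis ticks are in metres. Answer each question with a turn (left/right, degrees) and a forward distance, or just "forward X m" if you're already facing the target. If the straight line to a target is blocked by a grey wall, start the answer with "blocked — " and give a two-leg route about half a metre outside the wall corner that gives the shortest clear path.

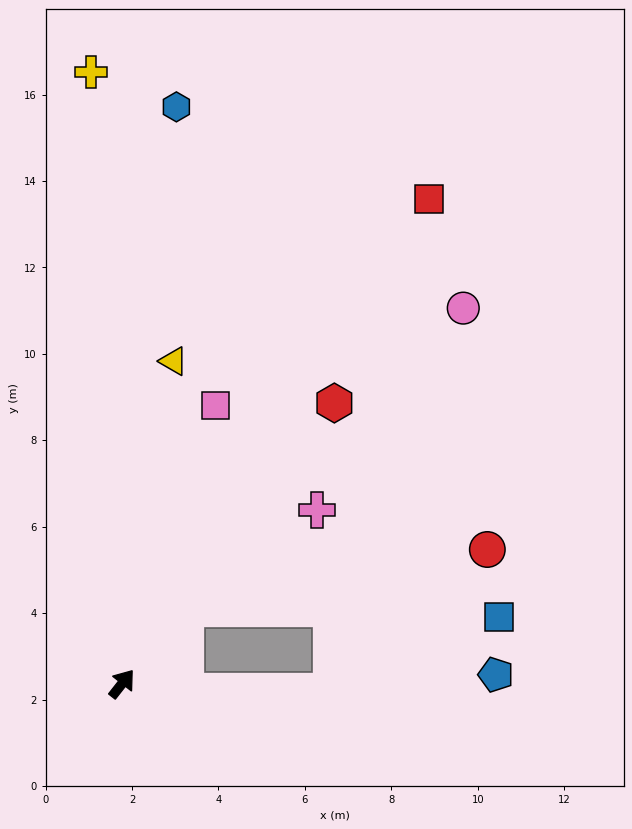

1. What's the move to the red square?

turn left 6°, forward 13.3 m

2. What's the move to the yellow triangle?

turn left 29°, forward 7.6 m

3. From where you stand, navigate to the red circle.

blocked — turn right 2°, forward 2.3 m, then turn right 39°, forward 7.1 m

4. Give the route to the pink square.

turn left 19°, forward 6.8 m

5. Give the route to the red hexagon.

forward 8.1 m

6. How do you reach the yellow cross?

turn left 41°, forward 14.2 m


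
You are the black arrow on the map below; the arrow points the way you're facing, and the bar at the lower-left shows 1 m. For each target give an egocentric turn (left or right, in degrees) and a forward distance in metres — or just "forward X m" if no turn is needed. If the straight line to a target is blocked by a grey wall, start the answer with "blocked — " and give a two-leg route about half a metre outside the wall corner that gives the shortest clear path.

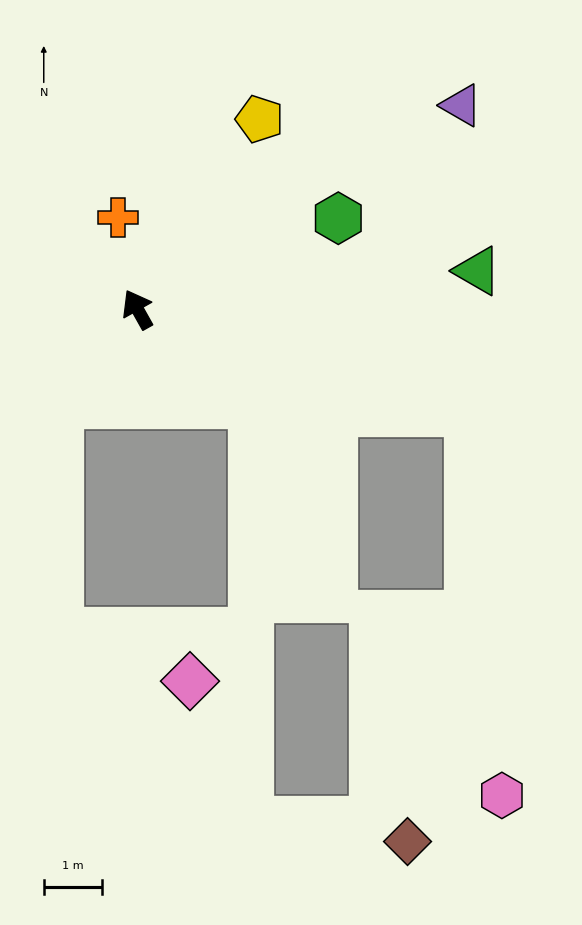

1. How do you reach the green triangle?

turn right 113°, forward 5.9 m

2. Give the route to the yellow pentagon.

turn right 62°, forward 3.9 m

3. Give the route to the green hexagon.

turn right 95°, forward 3.8 m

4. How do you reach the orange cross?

turn right 17°, forward 1.6 m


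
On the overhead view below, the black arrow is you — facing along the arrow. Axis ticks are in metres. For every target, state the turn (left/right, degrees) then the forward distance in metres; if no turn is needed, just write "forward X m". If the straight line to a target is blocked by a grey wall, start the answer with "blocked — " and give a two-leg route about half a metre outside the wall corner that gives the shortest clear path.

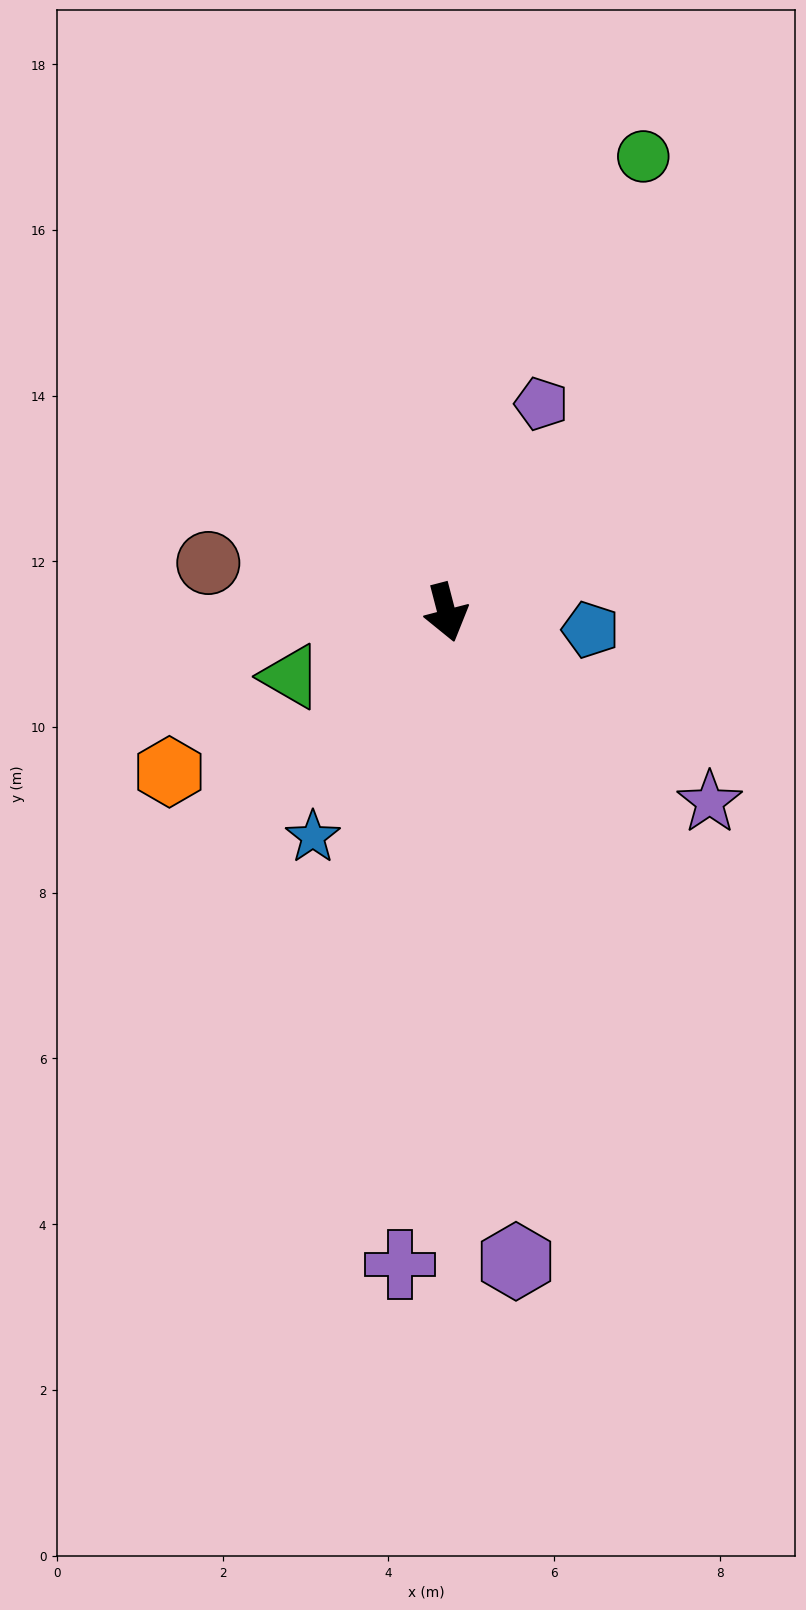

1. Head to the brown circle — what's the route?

turn right 116°, forward 2.9 m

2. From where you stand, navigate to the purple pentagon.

turn left 141°, forward 2.8 m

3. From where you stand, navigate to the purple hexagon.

turn right 8°, forward 7.9 m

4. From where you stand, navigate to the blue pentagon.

turn left 69°, forward 1.7 m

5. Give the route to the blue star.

turn right 45°, forward 3.2 m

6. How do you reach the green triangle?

turn right 82°, forward 2.0 m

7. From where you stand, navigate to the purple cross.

turn right 19°, forward 7.9 m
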